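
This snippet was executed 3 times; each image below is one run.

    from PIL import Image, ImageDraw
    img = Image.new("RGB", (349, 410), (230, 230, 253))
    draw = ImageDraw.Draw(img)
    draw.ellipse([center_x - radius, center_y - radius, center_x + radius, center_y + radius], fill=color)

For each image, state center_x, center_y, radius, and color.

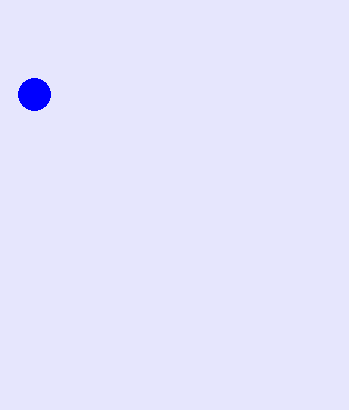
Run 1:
center_x = 34
center_y = 94
radius = 16
color = 'blue'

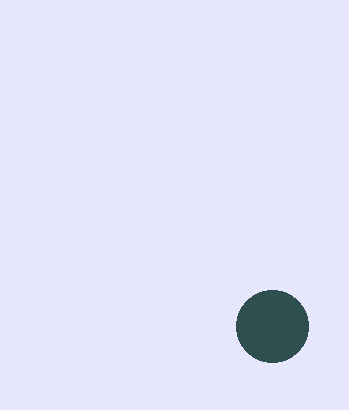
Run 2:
center_x = 272; center_y = 326; radius = 36; color = 'darkslategray'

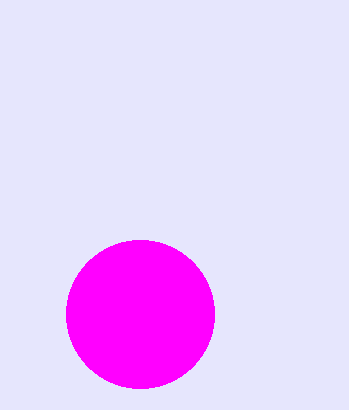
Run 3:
center_x = 140; center_y = 314; radius = 74; color = 'magenta'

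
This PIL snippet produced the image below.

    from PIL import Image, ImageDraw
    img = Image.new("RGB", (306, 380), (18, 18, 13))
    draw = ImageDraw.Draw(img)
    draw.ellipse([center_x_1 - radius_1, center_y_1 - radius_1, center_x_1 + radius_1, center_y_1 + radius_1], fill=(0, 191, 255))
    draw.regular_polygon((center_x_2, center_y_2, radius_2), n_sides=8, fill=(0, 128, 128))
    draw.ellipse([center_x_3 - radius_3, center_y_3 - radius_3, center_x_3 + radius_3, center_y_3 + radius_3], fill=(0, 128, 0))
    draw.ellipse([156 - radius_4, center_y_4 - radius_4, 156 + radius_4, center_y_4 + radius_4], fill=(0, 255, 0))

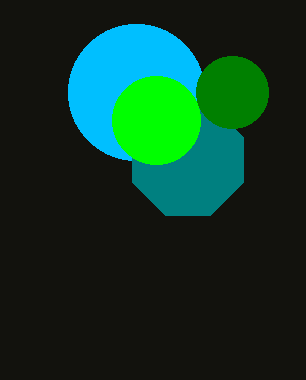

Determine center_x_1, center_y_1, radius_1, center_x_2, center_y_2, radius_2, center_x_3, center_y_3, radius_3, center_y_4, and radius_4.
center_x_1 = 136
center_y_1 = 92
radius_1 = 68
center_x_2 = 188
center_y_2 = 160
radius_2 = 60
center_x_3 = 232
center_y_3 = 92
radius_3 = 36
center_y_4 = 120
radius_4 = 44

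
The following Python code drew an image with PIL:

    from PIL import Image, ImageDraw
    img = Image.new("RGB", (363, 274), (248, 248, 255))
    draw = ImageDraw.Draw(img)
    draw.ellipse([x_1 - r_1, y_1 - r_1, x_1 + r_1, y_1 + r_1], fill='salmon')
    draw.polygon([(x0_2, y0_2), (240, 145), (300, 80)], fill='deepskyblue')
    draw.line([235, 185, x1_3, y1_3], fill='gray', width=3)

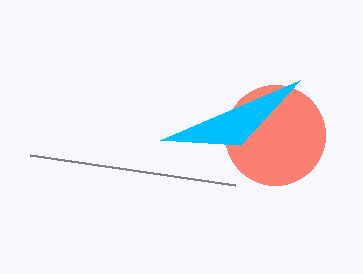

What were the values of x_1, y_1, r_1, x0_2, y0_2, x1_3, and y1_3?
x_1 = 275; y_1 = 135; r_1 = 50; x0_2 = 160; y0_2 = 140; x1_3 = 30; y1_3 = 155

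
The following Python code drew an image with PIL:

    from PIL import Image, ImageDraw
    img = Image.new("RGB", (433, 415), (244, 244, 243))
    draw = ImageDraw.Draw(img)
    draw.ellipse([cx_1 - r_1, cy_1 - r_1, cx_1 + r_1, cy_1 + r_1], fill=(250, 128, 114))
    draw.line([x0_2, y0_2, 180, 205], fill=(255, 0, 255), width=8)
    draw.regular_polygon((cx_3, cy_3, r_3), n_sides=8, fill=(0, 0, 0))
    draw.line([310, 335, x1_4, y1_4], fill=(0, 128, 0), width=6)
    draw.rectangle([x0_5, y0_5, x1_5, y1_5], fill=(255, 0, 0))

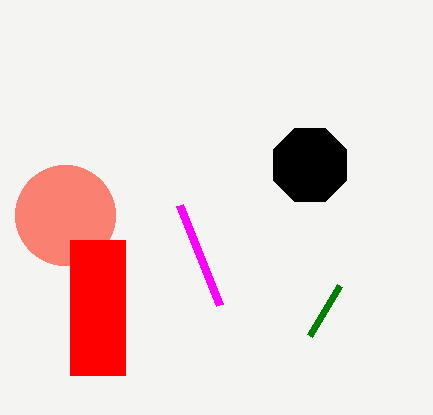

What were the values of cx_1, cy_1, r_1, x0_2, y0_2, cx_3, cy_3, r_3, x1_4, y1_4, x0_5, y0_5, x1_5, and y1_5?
cx_1 = 65
cy_1 = 215
r_1 = 50
x0_2 = 220
y0_2 = 305
cx_3 = 310
cy_3 = 165
r_3 = 40
x1_4 = 340
y1_4 = 285
x0_5 = 70
y0_5 = 240
x1_5 = 125
y1_5 = 375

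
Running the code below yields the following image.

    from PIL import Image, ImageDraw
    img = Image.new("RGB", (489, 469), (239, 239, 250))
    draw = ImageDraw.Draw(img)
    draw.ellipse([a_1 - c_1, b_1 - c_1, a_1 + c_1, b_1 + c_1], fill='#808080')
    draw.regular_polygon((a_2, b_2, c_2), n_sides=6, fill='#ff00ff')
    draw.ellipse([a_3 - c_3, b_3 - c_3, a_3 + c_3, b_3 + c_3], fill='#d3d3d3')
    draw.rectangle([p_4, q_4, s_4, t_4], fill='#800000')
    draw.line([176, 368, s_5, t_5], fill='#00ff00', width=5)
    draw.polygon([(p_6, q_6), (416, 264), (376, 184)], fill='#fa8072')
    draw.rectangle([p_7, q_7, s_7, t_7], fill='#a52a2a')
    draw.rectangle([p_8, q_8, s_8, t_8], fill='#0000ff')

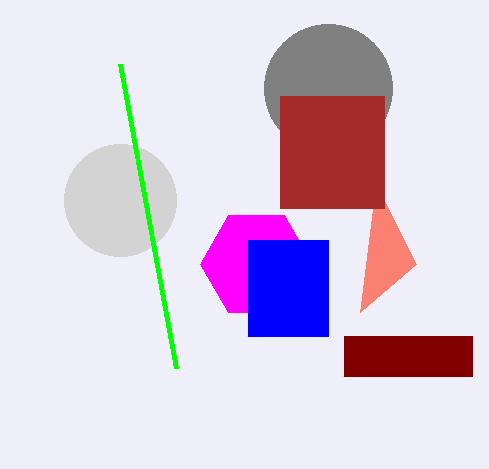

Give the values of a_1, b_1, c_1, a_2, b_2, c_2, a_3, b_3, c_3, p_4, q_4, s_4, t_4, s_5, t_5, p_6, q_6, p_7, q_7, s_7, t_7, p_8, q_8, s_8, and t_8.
a_1 = 328
b_1 = 88
c_1 = 64
a_2 = 256
b_2 = 264
c_2 = 56
a_3 = 120
b_3 = 200
c_3 = 56
p_4 = 344
q_4 = 336
s_4 = 472
t_4 = 376
s_5 = 120
t_5 = 64
p_6 = 360
q_6 = 312
p_7 = 280
q_7 = 96
s_7 = 384
t_7 = 208
p_8 = 248
q_8 = 240
s_8 = 328
t_8 = 336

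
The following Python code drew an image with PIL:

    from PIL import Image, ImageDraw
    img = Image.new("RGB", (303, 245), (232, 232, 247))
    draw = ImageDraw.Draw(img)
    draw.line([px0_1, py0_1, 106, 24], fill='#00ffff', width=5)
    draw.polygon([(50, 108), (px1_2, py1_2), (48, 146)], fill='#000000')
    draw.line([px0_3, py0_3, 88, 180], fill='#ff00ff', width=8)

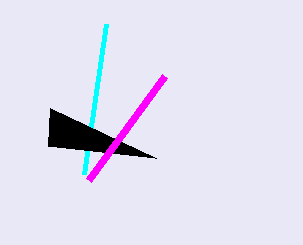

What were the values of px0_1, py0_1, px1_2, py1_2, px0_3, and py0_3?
px0_1 = 84, py0_1 = 174, px1_2 = 156, py1_2 = 158, px0_3 = 164, py0_3 = 76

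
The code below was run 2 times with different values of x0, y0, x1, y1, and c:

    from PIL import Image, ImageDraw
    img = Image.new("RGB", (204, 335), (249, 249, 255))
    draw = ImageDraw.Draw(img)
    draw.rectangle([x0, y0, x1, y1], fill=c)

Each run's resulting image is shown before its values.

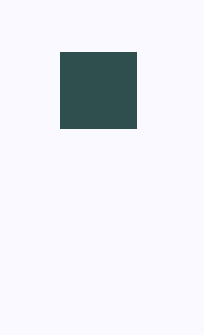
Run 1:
x0 = 60; y0 = 52; x1 = 136; y1 = 128; c = 'darkslategray'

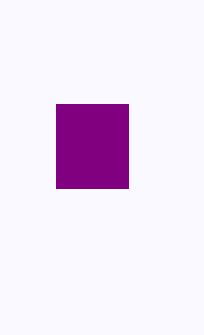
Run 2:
x0 = 56; y0 = 104; x1 = 128; y1 = 188; c = 'purple'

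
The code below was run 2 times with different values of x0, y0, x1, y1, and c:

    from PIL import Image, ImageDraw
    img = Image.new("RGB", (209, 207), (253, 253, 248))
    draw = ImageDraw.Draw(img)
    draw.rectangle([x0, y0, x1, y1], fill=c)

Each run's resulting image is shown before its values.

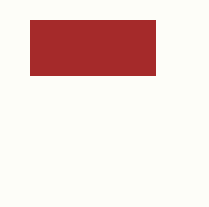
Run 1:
x0 = 30; y0 = 20; x1 = 155; y1 = 75; c = 'brown'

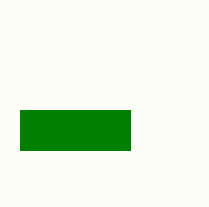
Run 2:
x0 = 20
y0 = 110
x1 = 130
y1 = 150
c = 'green'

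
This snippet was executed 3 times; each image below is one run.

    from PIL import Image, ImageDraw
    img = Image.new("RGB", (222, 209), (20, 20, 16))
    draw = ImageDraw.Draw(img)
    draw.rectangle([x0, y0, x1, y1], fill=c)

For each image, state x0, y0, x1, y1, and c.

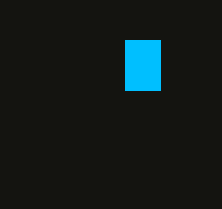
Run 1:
x0 = 125; y0 = 40; x1 = 160; y1 = 90; c = 'deepskyblue'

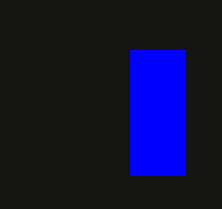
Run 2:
x0 = 130, y0 = 50, x1 = 185, y1 = 175, c = 'blue'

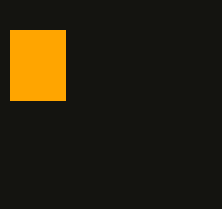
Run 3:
x0 = 10
y0 = 30
x1 = 65
y1 = 100
c = 'orange'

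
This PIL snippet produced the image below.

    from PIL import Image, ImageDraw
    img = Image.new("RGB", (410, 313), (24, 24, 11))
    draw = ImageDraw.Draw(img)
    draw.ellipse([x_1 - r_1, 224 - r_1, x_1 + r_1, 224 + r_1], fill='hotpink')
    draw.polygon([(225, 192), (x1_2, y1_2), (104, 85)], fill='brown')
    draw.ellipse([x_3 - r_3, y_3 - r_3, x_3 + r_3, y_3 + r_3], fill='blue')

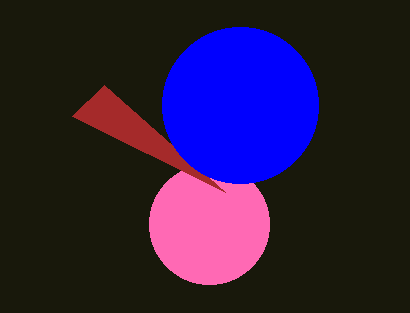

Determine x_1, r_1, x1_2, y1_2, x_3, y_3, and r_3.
x_1 = 209
r_1 = 60
x1_2 = 72
y1_2 = 116
x_3 = 240
y_3 = 105
r_3 = 78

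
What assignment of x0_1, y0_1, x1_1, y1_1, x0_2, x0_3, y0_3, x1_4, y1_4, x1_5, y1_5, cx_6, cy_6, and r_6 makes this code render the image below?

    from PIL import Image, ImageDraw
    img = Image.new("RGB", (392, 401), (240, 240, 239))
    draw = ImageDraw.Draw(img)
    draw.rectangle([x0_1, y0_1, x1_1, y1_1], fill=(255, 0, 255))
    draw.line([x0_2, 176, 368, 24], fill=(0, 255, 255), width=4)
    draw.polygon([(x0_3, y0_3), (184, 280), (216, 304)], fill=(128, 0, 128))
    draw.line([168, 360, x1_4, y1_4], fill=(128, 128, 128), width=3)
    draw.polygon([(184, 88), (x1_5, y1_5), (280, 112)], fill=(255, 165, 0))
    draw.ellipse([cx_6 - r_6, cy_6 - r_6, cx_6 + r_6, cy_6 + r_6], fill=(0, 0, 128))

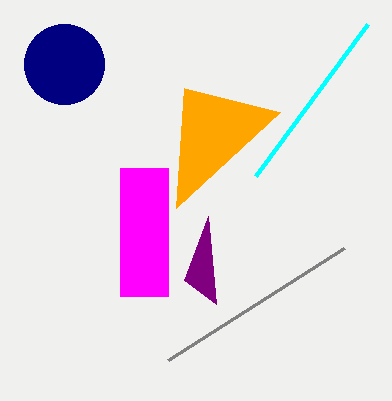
x0_1 = 120, y0_1 = 168, x1_1 = 168, y1_1 = 296, x0_2 = 256, x0_3 = 208, y0_3 = 216, x1_4 = 344, y1_4 = 248, x1_5 = 176, y1_5 = 208, cx_6 = 64, cy_6 = 64, r_6 = 40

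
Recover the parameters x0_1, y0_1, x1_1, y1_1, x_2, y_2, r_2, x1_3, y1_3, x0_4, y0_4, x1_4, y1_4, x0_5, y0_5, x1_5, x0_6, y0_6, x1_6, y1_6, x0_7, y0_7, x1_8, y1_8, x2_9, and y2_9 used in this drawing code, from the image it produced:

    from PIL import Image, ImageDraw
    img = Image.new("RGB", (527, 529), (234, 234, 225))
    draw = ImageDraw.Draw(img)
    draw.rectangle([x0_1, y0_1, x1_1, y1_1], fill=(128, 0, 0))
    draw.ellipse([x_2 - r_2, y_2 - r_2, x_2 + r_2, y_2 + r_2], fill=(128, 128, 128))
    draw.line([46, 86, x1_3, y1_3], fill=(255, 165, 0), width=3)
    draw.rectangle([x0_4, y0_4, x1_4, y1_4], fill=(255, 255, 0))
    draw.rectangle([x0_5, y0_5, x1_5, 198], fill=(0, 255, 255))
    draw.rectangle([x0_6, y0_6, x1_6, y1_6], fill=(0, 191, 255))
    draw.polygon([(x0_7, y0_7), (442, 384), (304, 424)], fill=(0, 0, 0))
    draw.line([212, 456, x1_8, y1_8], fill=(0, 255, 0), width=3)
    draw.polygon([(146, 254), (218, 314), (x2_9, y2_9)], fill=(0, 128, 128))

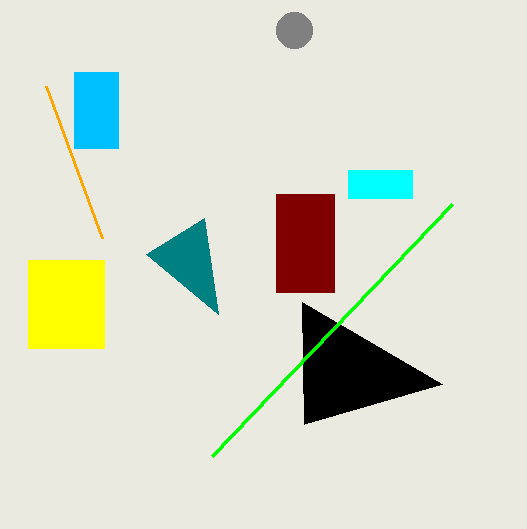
x0_1 = 276; y0_1 = 194; x1_1 = 334; y1_1 = 292; x_2 = 294; y_2 = 30; r_2 = 18; x1_3 = 102; y1_3 = 238; x0_4 = 28; y0_4 = 260; x1_4 = 104; y1_4 = 348; x0_5 = 348; y0_5 = 170; x1_5 = 412; x0_6 = 74; y0_6 = 72; x1_6 = 118; y1_6 = 148; x0_7 = 302; y0_7 = 302; x1_8 = 452; y1_8 = 204; x2_9 = 204; y2_9 = 218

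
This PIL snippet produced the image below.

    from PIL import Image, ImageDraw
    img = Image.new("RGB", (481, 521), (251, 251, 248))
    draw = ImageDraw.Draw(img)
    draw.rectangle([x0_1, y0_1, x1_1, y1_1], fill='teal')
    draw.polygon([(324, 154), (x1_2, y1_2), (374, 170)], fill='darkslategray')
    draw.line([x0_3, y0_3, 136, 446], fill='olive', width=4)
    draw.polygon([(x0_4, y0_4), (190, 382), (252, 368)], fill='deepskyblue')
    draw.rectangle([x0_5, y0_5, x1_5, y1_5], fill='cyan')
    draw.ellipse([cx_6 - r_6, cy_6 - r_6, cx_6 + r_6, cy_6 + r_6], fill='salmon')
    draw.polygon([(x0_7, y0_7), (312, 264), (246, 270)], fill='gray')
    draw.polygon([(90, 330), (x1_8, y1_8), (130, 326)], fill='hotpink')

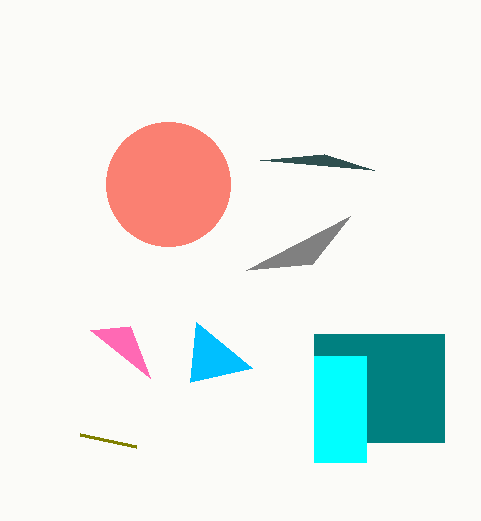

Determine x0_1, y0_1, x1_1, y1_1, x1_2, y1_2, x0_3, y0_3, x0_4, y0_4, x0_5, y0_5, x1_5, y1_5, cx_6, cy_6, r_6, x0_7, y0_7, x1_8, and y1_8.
x0_1 = 314, y0_1 = 334, x1_1 = 444, y1_1 = 442, x1_2 = 260, y1_2 = 160, x0_3 = 80, y0_3 = 434, x0_4 = 196, y0_4 = 322, x0_5 = 314, y0_5 = 356, x1_5 = 366, y1_5 = 462, cx_6 = 168, cy_6 = 184, r_6 = 62, x0_7 = 350, y0_7 = 216, x1_8 = 150, y1_8 = 378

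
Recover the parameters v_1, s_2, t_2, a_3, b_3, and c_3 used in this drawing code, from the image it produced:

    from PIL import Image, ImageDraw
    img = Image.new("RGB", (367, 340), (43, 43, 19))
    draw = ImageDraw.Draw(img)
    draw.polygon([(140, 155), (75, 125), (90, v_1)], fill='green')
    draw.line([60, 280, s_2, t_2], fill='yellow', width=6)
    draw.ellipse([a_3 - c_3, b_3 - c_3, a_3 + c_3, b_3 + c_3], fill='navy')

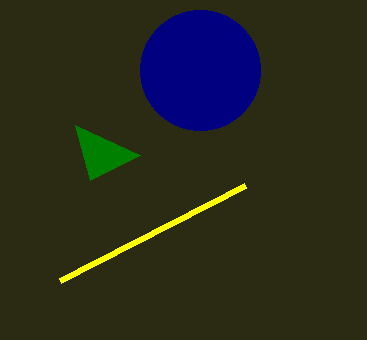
v_1 = 180, s_2 = 245, t_2 = 185, a_3 = 200, b_3 = 70, c_3 = 60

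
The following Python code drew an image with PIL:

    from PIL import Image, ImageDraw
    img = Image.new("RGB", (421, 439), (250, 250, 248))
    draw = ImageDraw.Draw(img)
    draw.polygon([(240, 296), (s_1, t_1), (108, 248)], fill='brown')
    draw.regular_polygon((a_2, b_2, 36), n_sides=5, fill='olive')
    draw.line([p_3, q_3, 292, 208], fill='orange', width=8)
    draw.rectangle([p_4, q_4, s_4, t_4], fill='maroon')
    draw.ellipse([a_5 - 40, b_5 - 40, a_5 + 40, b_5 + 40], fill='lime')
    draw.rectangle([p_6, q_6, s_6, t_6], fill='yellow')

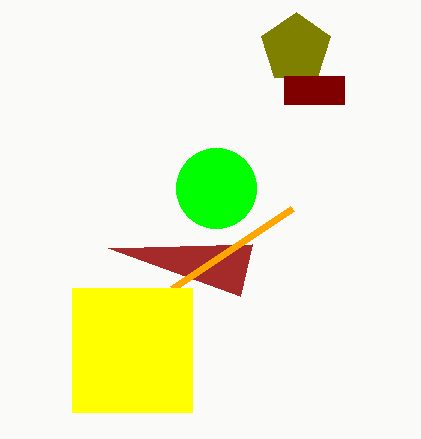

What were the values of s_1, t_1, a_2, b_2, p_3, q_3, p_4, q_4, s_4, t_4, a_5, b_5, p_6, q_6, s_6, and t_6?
s_1 = 252
t_1 = 244
a_2 = 296
b_2 = 48
p_3 = 172
q_3 = 288
p_4 = 284
q_4 = 76
s_4 = 344
t_4 = 104
a_5 = 216
b_5 = 188
p_6 = 72
q_6 = 288
s_6 = 192
t_6 = 412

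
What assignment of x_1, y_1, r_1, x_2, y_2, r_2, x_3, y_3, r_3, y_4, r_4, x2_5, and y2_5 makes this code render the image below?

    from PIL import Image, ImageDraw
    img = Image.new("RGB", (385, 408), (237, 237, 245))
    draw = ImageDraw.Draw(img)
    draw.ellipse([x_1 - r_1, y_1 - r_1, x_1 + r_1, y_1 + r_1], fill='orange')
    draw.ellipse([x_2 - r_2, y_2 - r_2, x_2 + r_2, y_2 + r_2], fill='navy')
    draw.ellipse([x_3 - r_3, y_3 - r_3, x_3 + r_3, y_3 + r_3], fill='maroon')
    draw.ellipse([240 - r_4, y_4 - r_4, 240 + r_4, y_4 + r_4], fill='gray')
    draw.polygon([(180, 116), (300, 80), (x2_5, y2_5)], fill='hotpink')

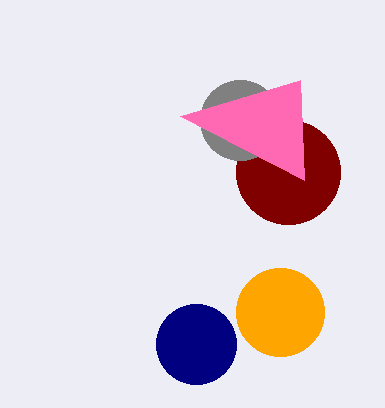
x_1 = 280; y_1 = 312; r_1 = 44; x_2 = 196; y_2 = 344; r_2 = 40; x_3 = 288; y_3 = 172; r_3 = 52; y_4 = 120; r_4 = 40; x2_5 = 304; y2_5 = 180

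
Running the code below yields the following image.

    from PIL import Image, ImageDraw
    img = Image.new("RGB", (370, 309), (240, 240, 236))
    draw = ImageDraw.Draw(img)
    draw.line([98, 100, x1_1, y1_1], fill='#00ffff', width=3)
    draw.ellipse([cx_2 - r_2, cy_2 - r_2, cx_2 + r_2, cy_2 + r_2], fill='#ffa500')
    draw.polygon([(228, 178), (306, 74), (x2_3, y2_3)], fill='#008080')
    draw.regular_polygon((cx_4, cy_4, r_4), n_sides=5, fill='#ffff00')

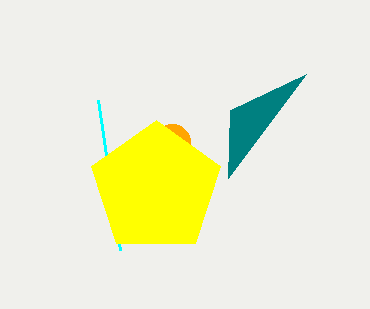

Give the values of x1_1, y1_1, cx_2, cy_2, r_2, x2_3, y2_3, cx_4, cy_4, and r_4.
x1_1 = 120
y1_1 = 250
cx_2 = 172
cy_2 = 142
r_2 = 18
x2_3 = 230
y2_3 = 110
cx_4 = 156
cy_4 = 188
r_4 = 68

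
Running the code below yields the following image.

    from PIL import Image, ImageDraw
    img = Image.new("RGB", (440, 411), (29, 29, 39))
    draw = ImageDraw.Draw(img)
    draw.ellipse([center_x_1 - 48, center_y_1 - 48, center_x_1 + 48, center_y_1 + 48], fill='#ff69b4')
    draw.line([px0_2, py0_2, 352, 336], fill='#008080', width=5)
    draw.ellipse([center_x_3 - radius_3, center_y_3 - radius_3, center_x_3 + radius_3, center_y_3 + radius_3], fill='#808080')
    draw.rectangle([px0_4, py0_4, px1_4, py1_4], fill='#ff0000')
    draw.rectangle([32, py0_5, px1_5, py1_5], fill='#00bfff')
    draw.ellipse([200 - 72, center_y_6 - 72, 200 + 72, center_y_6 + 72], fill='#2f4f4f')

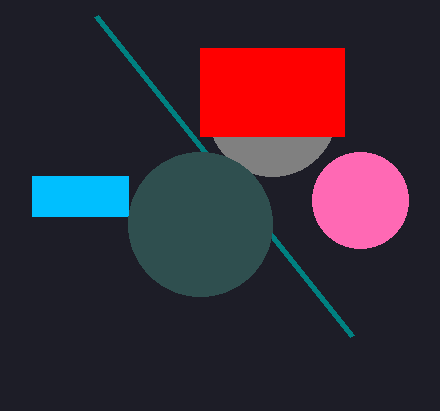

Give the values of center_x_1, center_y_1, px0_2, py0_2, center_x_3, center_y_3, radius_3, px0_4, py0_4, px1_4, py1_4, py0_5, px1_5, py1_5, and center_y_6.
center_x_1 = 360
center_y_1 = 200
px0_2 = 96
py0_2 = 16
center_x_3 = 272
center_y_3 = 112
radius_3 = 64
px0_4 = 200
py0_4 = 48
px1_4 = 344
py1_4 = 136
py0_5 = 176
px1_5 = 128
py1_5 = 216
center_y_6 = 224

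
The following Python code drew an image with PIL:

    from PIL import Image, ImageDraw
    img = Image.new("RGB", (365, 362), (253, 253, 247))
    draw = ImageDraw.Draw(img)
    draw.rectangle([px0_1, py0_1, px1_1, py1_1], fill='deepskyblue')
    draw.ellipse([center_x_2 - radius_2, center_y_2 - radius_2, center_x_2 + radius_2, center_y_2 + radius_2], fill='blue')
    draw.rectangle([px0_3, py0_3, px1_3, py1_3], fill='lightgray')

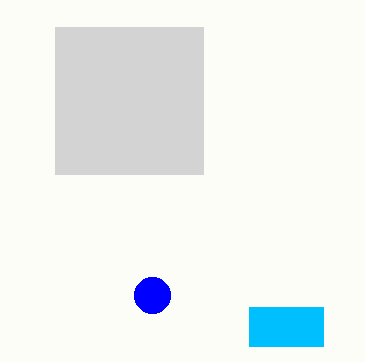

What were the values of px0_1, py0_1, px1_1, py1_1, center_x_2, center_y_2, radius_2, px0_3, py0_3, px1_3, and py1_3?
px0_1 = 249, py0_1 = 307, px1_1 = 323, py1_1 = 346, center_x_2 = 152, center_y_2 = 295, radius_2 = 18, px0_3 = 55, py0_3 = 27, px1_3 = 203, py1_3 = 174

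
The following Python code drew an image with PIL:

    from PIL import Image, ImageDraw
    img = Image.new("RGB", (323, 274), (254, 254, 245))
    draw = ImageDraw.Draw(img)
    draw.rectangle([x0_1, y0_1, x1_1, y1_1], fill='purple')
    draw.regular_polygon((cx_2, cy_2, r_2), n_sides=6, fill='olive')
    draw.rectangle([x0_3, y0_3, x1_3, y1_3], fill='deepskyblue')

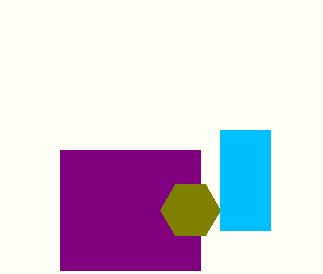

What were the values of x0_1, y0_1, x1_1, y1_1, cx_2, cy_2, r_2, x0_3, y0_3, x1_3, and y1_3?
x0_1 = 60; y0_1 = 150; x1_1 = 200; y1_1 = 270; cx_2 = 190; cy_2 = 210; r_2 = 30; x0_3 = 220; y0_3 = 130; x1_3 = 270; y1_3 = 230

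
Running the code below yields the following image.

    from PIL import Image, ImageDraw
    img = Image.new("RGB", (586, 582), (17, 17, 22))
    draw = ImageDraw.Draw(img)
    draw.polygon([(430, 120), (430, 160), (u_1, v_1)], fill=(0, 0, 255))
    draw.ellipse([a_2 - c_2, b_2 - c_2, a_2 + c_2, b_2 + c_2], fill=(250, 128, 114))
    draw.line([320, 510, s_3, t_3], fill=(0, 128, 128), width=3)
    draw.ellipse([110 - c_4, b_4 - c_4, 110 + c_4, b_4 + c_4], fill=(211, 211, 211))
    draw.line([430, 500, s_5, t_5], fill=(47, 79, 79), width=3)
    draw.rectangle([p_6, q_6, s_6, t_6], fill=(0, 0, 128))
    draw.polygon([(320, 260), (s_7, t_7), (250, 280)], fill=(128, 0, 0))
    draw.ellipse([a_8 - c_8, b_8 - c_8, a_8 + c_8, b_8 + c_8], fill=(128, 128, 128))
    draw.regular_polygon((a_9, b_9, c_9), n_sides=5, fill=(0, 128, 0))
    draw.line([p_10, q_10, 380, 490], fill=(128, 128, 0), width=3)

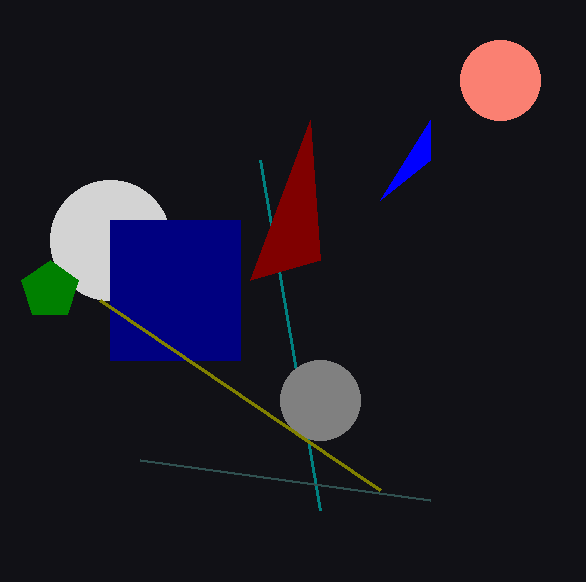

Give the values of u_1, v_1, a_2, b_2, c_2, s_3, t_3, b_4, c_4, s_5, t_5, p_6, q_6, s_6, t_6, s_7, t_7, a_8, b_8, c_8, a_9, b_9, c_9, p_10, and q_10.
u_1 = 380
v_1 = 200
a_2 = 500
b_2 = 80
c_2 = 40
s_3 = 260
t_3 = 160
b_4 = 240
c_4 = 60
s_5 = 140
t_5 = 460
p_6 = 110
q_6 = 220
s_6 = 240
t_6 = 360
s_7 = 310
t_7 = 120
a_8 = 320
b_8 = 400
c_8 = 40
a_9 = 50
b_9 = 290
c_9 = 30
p_10 = 100
q_10 = 300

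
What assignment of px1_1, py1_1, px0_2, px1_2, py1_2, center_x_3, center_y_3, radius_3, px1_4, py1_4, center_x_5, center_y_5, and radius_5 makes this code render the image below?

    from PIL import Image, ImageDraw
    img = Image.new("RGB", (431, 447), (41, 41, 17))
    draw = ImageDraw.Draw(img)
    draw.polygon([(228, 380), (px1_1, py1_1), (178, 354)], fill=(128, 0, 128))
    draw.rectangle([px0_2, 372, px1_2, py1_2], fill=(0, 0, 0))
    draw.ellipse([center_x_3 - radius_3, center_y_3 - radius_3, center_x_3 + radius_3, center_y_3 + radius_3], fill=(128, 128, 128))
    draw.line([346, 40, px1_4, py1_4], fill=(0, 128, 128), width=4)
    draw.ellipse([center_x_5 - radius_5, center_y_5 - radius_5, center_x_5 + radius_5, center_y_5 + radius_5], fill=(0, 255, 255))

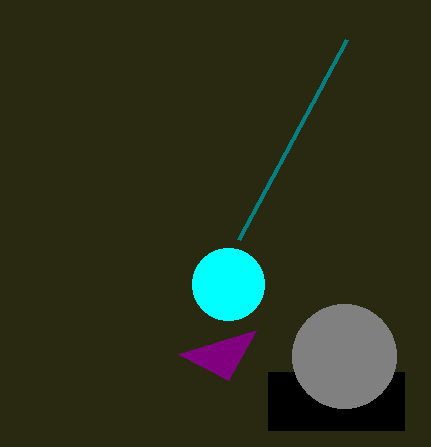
px1_1 = 256
py1_1 = 330
px0_2 = 268
px1_2 = 404
py1_2 = 430
center_x_3 = 344
center_y_3 = 356
radius_3 = 52
px1_4 = 238
py1_4 = 240
center_x_5 = 228
center_y_5 = 284
radius_5 = 36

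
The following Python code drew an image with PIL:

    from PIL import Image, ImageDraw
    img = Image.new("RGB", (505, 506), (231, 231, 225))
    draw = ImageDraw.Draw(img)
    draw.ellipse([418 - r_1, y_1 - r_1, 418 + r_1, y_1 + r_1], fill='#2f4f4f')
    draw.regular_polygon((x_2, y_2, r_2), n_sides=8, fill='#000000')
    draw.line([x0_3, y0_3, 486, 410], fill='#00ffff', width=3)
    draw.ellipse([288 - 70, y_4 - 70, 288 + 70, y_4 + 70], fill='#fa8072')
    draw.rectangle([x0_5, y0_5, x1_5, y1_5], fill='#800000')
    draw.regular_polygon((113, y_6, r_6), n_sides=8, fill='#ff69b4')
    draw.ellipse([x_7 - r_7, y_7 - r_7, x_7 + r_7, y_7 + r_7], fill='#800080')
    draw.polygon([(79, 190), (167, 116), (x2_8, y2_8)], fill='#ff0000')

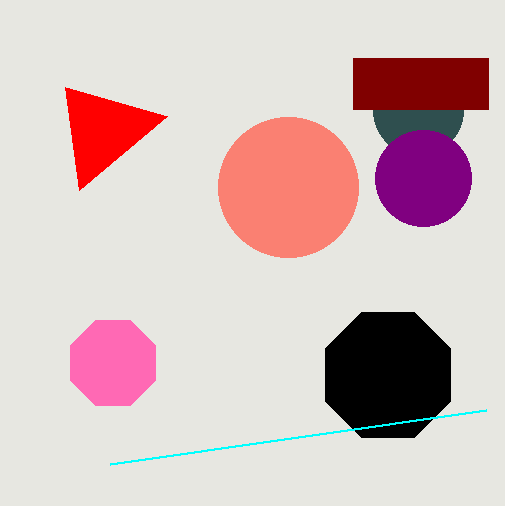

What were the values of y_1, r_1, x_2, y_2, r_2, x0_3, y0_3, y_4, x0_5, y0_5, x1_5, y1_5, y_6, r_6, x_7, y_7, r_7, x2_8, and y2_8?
y_1 = 110; r_1 = 45; x_2 = 388; y_2 = 375; r_2 = 68; x0_3 = 110; y0_3 = 464; y_4 = 187; x0_5 = 353; y0_5 = 58; x1_5 = 488; y1_5 = 109; y_6 = 363; r_6 = 46; x_7 = 423; y_7 = 178; r_7 = 48; x2_8 = 65; y2_8 = 87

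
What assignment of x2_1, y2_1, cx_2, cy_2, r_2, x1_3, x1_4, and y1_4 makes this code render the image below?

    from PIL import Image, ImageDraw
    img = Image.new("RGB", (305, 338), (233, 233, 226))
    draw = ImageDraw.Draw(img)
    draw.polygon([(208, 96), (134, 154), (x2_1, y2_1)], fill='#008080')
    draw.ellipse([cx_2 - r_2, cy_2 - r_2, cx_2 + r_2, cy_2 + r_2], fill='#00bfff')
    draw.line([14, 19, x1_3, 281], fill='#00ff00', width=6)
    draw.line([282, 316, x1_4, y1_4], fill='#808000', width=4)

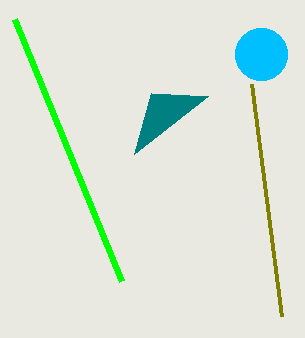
x2_1 = 151; y2_1 = 93; cx_2 = 261; cy_2 = 54; r_2 = 26; x1_3 = 121; x1_4 = 252; y1_4 = 84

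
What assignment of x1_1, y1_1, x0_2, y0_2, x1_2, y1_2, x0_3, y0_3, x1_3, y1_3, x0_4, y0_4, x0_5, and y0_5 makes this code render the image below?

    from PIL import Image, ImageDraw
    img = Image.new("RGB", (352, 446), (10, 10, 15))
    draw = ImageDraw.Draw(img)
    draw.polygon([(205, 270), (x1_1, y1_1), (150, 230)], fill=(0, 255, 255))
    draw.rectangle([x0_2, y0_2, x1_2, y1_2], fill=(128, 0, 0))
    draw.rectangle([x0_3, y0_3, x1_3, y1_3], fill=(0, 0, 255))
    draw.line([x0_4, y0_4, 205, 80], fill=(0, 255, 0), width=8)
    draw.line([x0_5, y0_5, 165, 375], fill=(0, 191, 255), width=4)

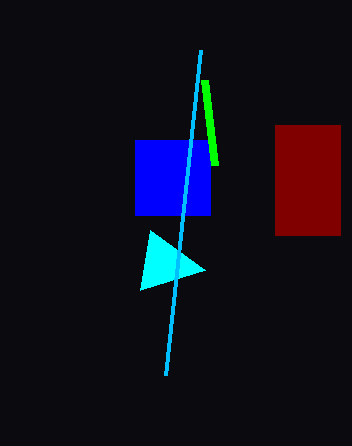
x1_1 = 140; y1_1 = 290; x0_2 = 275; y0_2 = 125; x1_2 = 340; y1_2 = 235; x0_3 = 135; y0_3 = 140; x1_3 = 210; y1_3 = 215; x0_4 = 215; y0_4 = 165; x0_5 = 200; y0_5 = 50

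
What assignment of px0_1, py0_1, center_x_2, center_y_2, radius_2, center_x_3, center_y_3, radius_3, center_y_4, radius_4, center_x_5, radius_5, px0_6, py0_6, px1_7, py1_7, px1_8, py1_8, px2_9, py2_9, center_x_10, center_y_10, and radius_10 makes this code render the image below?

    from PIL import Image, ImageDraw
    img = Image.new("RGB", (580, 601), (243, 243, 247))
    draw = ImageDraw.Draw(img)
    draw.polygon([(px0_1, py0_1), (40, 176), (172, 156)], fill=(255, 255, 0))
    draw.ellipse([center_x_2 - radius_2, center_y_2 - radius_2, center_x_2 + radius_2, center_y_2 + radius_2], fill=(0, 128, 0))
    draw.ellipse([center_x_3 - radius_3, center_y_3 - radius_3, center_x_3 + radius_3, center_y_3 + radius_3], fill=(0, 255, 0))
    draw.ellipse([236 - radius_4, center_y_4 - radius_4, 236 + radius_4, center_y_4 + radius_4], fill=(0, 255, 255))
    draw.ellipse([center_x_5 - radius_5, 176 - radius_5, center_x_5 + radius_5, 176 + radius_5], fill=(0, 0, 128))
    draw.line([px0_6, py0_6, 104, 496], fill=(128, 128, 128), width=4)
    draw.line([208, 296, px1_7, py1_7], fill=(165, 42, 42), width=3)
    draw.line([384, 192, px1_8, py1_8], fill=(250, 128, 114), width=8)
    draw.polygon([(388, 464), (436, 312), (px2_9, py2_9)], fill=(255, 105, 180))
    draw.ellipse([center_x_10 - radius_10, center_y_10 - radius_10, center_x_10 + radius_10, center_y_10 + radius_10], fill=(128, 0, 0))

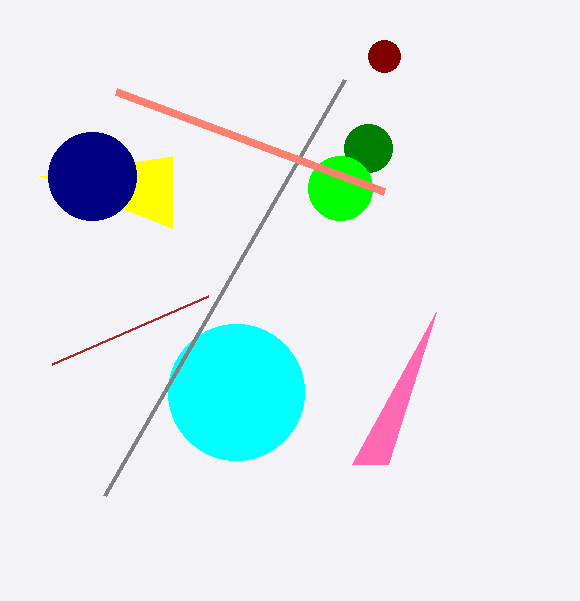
px0_1 = 172; py0_1 = 228; center_x_2 = 368; center_y_2 = 148; radius_2 = 24; center_x_3 = 340; center_y_3 = 188; radius_3 = 32; center_y_4 = 392; radius_4 = 68; center_x_5 = 92; radius_5 = 44; px0_6 = 344; py0_6 = 80; px1_7 = 52; py1_7 = 364; px1_8 = 116; py1_8 = 92; px2_9 = 352; py2_9 = 464; center_x_10 = 384; center_y_10 = 56; radius_10 = 16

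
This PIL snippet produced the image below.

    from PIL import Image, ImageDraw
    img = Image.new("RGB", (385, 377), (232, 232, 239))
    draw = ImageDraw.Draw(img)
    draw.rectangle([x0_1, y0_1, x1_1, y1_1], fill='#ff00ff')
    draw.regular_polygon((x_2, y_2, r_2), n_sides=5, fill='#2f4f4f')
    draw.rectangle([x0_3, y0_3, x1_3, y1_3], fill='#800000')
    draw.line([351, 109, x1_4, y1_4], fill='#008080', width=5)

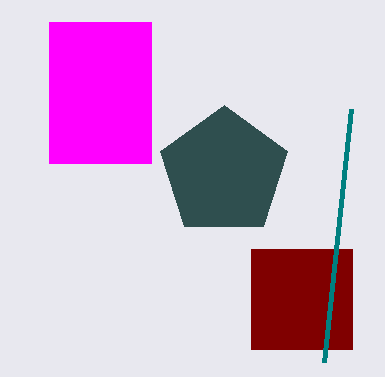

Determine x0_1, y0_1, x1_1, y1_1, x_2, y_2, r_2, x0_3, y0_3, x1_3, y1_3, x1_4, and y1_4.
x0_1 = 49, y0_1 = 22, x1_1 = 151, y1_1 = 163, x_2 = 224, y_2 = 172, r_2 = 67, x0_3 = 251, y0_3 = 249, x1_3 = 352, y1_3 = 349, x1_4 = 324, y1_4 = 362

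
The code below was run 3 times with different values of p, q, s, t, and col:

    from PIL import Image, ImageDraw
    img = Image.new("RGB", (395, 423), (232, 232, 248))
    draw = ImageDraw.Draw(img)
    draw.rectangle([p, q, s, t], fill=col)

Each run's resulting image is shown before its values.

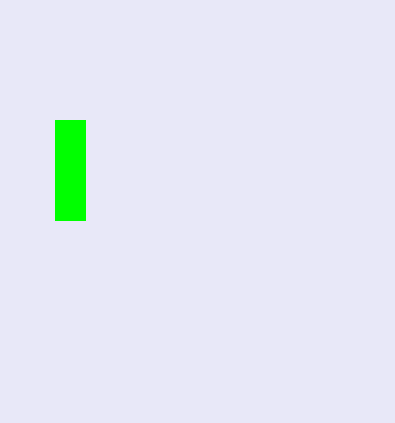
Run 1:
p = 55
q = 120
s = 85
t = 220
col = 'lime'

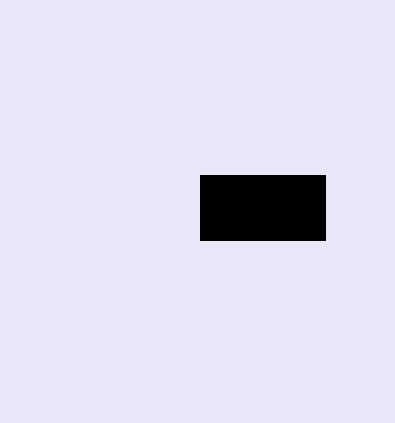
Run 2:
p = 200, q = 175, s = 325, t = 240, col = 'black'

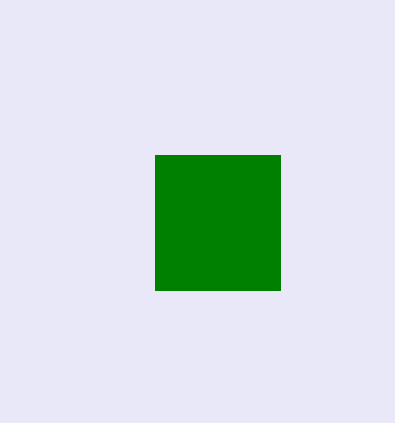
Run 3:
p = 155; q = 155; s = 280; t = 290; col = 'green'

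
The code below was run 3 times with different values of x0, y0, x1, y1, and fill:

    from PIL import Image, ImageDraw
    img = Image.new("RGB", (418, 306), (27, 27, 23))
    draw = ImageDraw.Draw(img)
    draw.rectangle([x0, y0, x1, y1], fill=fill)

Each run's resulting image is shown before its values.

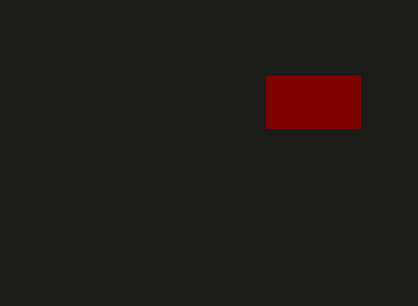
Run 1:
x0 = 266, y0 = 76, x1 = 360, y1 = 128, fill = 'maroon'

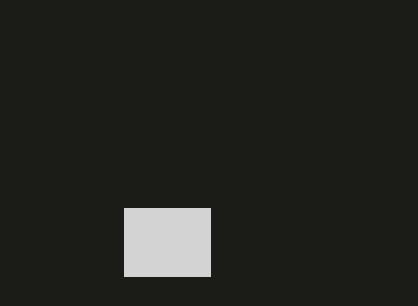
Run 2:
x0 = 124, y0 = 208, x1 = 210, y1 = 276, fill = 'lightgray'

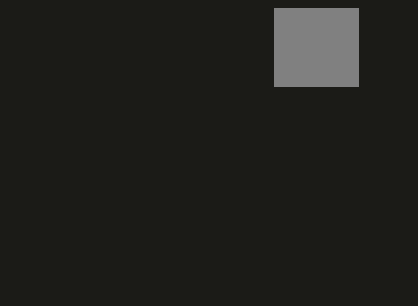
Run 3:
x0 = 274
y0 = 8
x1 = 358
y1 = 86
fill = 'gray'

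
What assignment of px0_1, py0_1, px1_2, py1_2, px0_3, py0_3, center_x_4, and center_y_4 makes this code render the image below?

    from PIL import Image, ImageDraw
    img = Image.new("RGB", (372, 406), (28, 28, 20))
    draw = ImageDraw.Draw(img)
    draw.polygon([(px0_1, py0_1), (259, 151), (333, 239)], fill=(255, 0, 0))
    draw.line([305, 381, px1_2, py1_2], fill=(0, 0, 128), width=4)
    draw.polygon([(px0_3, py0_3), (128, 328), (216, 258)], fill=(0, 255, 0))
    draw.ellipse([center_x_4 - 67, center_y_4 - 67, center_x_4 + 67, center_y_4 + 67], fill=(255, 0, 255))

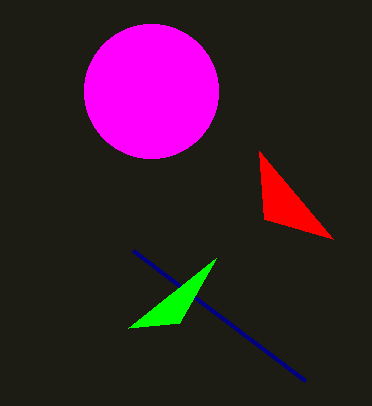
px0_1 = 264
py0_1 = 219
px1_2 = 133
py1_2 = 251
px0_3 = 179
py0_3 = 323
center_x_4 = 151
center_y_4 = 91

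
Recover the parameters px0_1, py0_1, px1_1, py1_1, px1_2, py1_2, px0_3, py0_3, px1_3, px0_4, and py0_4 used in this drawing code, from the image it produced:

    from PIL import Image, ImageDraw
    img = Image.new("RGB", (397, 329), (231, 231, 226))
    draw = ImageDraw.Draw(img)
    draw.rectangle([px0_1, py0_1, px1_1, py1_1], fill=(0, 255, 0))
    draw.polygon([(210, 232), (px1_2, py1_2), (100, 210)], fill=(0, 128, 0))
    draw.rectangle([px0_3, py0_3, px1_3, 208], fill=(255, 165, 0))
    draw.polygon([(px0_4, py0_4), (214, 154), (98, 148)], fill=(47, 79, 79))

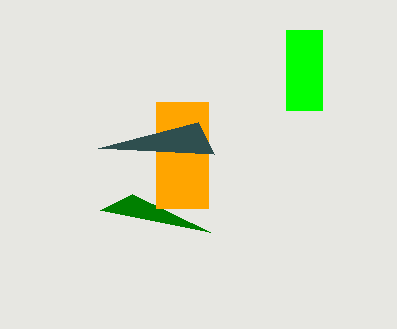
px0_1 = 286, py0_1 = 30, px1_1 = 322, py1_1 = 110, px1_2 = 132, py1_2 = 194, px0_3 = 156, py0_3 = 102, px1_3 = 208, px0_4 = 198, py0_4 = 122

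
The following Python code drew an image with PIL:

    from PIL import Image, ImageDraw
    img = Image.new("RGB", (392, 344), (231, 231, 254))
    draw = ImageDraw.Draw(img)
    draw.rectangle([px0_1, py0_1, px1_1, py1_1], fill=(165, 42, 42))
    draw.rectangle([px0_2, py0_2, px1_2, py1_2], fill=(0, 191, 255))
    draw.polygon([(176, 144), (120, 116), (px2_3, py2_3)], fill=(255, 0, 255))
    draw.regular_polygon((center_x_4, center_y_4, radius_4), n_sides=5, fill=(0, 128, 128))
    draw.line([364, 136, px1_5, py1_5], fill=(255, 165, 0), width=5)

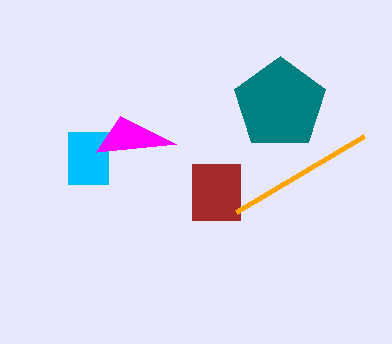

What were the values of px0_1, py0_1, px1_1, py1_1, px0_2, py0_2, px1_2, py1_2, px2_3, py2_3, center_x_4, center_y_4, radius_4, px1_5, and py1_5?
px0_1 = 192, py0_1 = 164, px1_1 = 240, py1_1 = 220, px0_2 = 68, py0_2 = 132, px1_2 = 108, py1_2 = 184, px2_3 = 96, py2_3 = 152, center_x_4 = 280, center_y_4 = 104, radius_4 = 48, px1_5 = 236, py1_5 = 212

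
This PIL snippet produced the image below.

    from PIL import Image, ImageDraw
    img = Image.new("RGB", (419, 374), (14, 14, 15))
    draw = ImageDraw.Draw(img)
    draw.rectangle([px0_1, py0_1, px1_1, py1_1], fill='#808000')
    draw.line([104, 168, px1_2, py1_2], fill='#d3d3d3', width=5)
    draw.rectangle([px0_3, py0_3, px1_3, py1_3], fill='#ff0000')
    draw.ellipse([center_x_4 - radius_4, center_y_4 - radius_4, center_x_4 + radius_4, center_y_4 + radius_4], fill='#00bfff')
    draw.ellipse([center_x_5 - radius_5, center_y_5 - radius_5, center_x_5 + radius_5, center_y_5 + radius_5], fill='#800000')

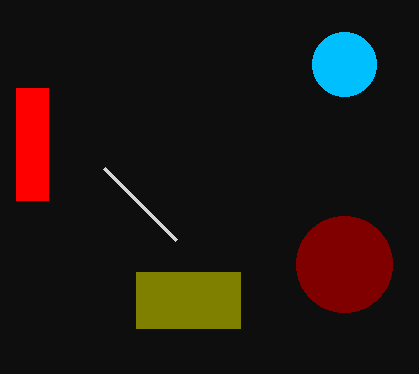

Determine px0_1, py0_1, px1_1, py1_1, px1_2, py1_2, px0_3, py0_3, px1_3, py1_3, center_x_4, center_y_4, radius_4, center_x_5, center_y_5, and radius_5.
px0_1 = 136
py0_1 = 272
px1_1 = 240
py1_1 = 328
px1_2 = 176
py1_2 = 240
px0_3 = 16
py0_3 = 88
px1_3 = 48
py1_3 = 200
center_x_4 = 344
center_y_4 = 64
radius_4 = 32
center_x_5 = 344
center_y_5 = 264
radius_5 = 48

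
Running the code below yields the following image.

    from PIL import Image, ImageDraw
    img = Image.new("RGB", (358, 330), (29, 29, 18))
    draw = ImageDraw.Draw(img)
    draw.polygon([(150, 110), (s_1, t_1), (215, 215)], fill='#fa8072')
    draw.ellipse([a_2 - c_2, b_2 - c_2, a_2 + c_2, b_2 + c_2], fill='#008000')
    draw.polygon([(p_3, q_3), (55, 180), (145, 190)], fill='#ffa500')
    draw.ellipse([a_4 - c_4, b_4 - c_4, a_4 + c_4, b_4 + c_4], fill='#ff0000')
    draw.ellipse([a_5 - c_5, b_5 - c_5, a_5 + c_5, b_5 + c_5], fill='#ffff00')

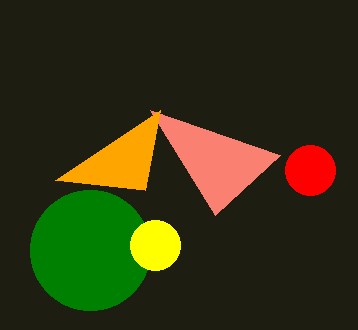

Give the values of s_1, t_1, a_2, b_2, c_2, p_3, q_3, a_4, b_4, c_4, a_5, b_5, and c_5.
s_1 = 280
t_1 = 155
a_2 = 90
b_2 = 250
c_2 = 60
p_3 = 160
q_3 = 110
a_4 = 310
b_4 = 170
c_4 = 25
a_5 = 155
b_5 = 245
c_5 = 25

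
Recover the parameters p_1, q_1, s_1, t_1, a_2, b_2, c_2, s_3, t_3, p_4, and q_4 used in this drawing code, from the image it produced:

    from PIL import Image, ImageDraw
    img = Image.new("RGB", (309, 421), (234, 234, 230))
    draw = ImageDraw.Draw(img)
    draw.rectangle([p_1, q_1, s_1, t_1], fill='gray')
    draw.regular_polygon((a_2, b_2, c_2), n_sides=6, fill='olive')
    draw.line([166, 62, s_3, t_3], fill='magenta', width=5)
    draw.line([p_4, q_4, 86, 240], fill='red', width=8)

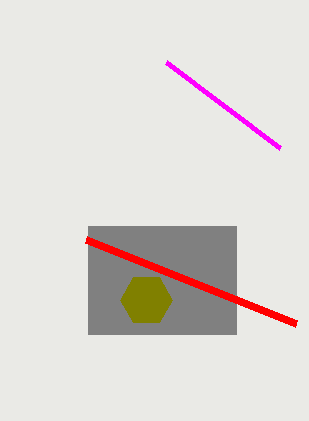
p_1 = 88; q_1 = 226; s_1 = 236; t_1 = 334; a_2 = 146; b_2 = 300; c_2 = 26; s_3 = 280; t_3 = 148; p_4 = 296; q_4 = 324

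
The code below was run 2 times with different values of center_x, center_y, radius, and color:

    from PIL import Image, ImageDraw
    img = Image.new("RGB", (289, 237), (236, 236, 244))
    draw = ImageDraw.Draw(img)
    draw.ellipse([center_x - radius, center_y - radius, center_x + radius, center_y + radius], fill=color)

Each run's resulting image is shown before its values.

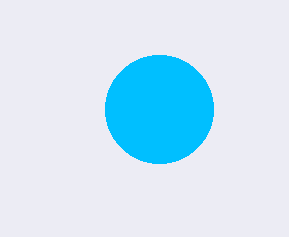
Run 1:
center_x = 159, center_y = 109, radius = 54, color = 'deepskyblue'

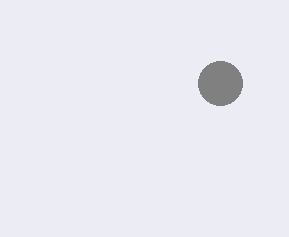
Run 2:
center_x = 220
center_y = 83
radius = 22
color = 'gray'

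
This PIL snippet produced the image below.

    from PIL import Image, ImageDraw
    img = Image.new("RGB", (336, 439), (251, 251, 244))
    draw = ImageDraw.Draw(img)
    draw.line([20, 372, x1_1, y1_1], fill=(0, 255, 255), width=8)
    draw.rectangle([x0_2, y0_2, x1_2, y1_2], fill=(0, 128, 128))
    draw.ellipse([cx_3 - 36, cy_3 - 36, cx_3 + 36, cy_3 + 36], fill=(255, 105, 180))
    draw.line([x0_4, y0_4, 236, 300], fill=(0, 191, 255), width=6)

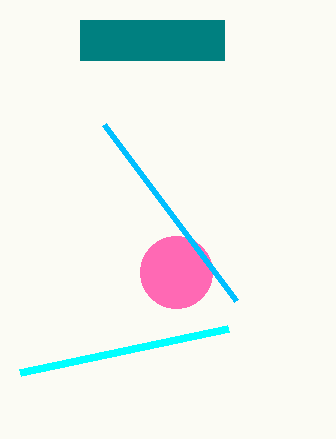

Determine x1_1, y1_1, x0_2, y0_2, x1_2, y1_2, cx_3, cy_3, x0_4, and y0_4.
x1_1 = 228; y1_1 = 328; x0_2 = 80; y0_2 = 20; x1_2 = 224; y1_2 = 60; cx_3 = 176; cy_3 = 272; x0_4 = 104; y0_4 = 124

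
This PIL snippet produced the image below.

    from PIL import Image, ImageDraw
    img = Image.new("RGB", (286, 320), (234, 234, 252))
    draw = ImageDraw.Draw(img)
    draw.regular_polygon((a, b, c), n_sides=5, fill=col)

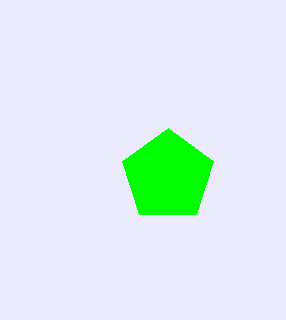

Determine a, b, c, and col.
a = 168; b = 176; c = 48; col = 'lime'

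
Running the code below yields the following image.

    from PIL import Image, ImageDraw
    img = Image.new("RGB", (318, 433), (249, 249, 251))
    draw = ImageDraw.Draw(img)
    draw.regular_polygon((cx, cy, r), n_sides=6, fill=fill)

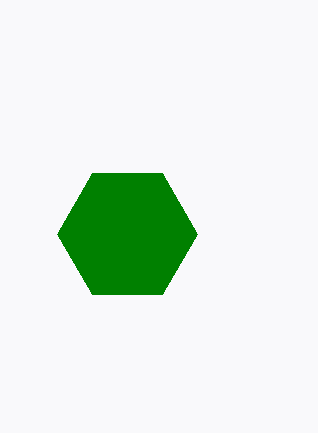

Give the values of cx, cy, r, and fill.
cx = 127; cy = 234; r = 70; fill = 'green'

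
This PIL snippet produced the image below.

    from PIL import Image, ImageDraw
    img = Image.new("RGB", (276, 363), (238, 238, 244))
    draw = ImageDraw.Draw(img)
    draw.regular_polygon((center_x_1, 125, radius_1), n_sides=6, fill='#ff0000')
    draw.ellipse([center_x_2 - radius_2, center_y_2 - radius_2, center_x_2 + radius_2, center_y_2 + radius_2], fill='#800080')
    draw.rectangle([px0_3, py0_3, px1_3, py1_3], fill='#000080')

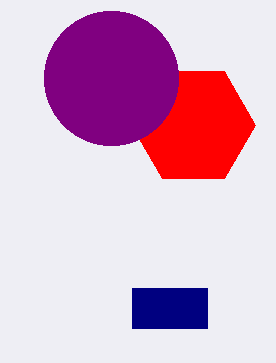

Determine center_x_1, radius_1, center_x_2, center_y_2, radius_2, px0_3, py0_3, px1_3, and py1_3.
center_x_1 = 193; radius_1 = 62; center_x_2 = 111; center_y_2 = 78; radius_2 = 67; px0_3 = 132; py0_3 = 288; px1_3 = 207; py1_3 = 328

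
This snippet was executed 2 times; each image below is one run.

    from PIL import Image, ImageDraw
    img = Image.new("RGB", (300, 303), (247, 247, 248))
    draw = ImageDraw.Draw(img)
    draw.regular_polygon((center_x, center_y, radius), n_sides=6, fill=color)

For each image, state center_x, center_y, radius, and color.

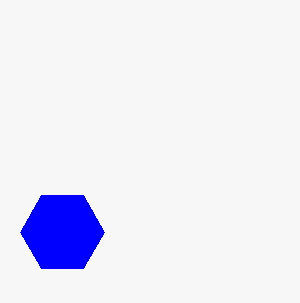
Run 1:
center_x = 62
center_y = 232
radius = 42
color = 'blue'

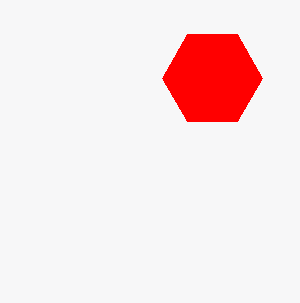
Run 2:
center_x = 212, center_y = 78, radius = 50, color = 'red'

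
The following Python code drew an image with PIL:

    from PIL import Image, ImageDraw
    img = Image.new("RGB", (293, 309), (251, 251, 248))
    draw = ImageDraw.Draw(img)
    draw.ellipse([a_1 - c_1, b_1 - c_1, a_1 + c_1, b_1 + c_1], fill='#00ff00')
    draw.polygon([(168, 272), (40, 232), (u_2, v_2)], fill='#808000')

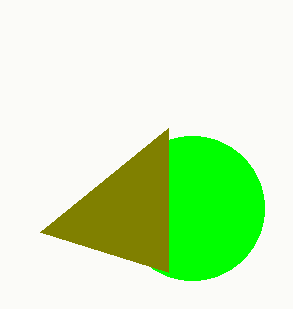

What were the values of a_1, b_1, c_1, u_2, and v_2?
a_1 = 192, b_1 = 208, c_1 = 72, u_2 = 168, v_2 = 128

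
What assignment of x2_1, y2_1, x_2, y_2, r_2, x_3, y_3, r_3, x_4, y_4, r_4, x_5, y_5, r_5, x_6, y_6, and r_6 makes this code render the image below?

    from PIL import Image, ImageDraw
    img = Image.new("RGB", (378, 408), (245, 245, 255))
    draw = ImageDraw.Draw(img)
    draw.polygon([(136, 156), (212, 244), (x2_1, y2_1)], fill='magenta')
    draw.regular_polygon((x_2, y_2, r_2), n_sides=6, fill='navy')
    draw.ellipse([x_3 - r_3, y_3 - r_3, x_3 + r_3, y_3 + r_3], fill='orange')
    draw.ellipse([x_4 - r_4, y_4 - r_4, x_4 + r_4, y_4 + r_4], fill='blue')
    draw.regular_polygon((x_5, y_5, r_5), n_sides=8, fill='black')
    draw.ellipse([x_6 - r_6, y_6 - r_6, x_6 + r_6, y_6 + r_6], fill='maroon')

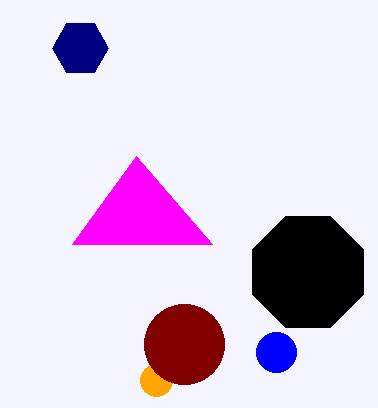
x2_1 = 72, y2_1 = 244, x_2 = 80, y_2 = 48, r_2 = 28, x_3 = 156, y_3 = 380, r_3 = 16, x_4 = 276, y_4 = 352, r_4 = 20, x_5 = 308, y_5 = 272, r_5 = 60, x_6 = 184, y_6 = 344, r_6 = 40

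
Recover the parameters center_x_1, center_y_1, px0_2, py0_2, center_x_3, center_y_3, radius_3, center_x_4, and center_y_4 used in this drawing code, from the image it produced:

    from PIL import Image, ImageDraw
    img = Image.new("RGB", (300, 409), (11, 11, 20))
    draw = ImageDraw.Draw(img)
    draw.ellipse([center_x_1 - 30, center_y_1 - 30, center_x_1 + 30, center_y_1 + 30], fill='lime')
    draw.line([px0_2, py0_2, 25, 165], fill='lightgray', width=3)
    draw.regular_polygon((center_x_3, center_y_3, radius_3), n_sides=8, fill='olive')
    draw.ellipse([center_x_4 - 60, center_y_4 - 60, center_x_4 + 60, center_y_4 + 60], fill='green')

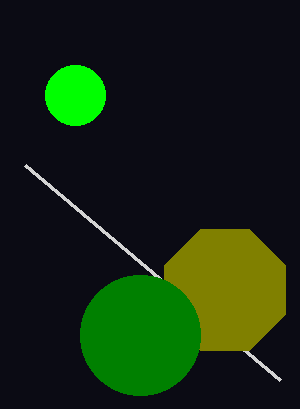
center_x_1 = 75; center_y_1 = 95; px0_2 = 280; py0_2 = 380; center_x_3 = 225; center_y_3 = 290; radius_3 = 65; center_x_4 = 140; center_y_4 = 335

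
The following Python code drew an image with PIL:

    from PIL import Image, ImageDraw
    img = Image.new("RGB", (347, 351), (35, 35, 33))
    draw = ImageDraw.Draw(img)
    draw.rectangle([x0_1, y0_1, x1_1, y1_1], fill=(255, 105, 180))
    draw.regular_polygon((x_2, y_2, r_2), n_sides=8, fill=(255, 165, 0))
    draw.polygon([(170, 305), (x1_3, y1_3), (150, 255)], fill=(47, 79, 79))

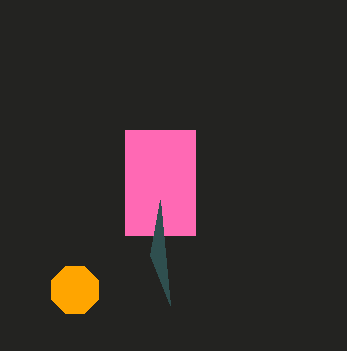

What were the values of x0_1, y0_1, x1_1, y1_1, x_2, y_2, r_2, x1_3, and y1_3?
x0_1 = 125; y0_1 = 130; x1_1 = 195; y1_1 = 235; x_2 = 75; y_2 = 290; r_2 = 25; x1_3 = 160; y1_3 = 200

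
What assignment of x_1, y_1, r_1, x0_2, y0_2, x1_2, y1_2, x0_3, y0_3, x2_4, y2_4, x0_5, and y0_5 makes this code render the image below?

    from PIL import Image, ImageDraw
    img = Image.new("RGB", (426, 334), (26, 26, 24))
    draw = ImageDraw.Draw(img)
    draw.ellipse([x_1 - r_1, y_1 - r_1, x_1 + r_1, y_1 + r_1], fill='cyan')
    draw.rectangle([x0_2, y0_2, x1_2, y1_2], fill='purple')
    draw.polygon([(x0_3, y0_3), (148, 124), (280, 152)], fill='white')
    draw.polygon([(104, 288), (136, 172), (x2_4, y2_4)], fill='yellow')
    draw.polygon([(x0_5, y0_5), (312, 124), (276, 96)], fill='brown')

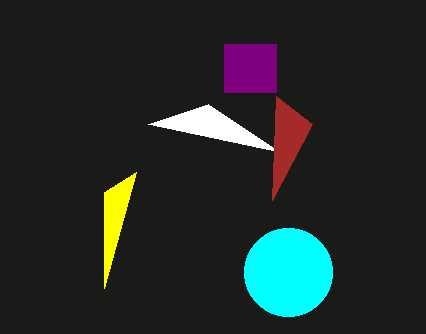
x_1 = 288
y_1 = 272
r_1 = 44
x0_2 = 224
y0_2 = 44
x1_2 = 276
y1_2 = 92
x0_3 = 208
y0_3 = 104
x2_4 = 104
y2_4 = 192
x0_5 = 272
y0_5 = 200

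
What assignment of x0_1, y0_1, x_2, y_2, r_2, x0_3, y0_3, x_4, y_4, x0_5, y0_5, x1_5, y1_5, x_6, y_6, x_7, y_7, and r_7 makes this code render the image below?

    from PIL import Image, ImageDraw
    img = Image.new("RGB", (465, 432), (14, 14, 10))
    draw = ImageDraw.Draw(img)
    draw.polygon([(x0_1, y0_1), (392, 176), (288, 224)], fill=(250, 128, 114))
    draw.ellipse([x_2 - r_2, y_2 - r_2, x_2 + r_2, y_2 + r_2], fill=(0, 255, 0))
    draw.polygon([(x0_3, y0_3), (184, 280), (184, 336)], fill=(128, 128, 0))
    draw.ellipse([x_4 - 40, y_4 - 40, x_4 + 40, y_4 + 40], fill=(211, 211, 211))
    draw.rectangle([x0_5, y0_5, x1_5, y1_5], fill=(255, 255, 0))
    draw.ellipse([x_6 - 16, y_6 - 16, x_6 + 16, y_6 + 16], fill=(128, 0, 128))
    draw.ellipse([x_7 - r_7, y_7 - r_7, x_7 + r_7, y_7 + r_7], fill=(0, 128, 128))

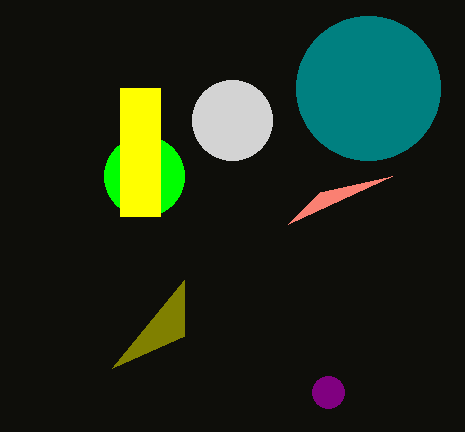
x0_1 = 320; y0_1 = 192; x_2 = 144; y_2 = 176; r_2 = 40; x0_3 = 112; y0_3 = 368; x_4 = 232; y_4 = 120; x0_5 = 120; y0_5 = 88; x1_5 = 160; y1_5 = 216; x_6 = 328; y_6 = 392; x_7 = 368; y_7 = 88; r_7 = 72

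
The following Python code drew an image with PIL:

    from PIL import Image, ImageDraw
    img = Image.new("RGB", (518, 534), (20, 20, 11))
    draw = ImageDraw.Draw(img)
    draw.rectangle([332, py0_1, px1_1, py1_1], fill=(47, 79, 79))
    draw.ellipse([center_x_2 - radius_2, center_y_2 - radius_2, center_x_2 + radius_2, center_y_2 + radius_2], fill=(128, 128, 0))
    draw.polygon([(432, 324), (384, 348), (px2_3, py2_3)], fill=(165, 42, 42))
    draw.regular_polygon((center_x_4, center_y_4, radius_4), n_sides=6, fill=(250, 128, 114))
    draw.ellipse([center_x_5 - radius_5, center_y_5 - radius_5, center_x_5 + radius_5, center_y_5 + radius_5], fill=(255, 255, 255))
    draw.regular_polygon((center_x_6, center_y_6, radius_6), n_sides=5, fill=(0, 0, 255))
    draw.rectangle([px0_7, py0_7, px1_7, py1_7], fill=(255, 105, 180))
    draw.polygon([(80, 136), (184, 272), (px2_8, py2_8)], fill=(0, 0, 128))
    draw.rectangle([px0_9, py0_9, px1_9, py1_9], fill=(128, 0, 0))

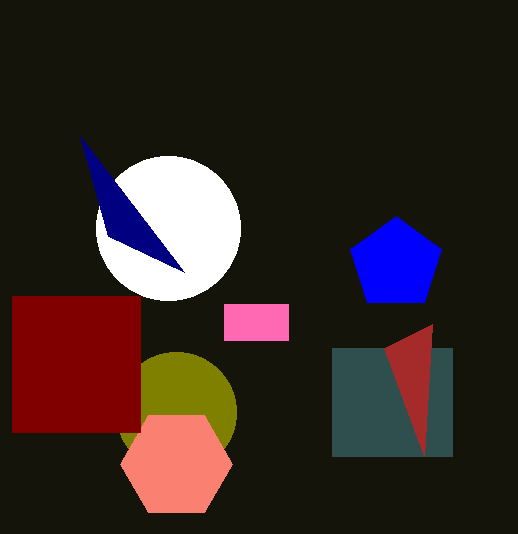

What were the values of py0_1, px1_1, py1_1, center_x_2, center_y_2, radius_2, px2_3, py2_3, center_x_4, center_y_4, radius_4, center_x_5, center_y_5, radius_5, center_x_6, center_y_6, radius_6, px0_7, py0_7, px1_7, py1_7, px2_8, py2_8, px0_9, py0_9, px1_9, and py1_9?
py0_1 = 348; px1_1 = 452; py1_1 = 456; center_x_2 = 176; center_y_2 = 412; radius_2 = 60; px2_3 = 424; py2_3 = 456; center_x_4 = 176; center_y_4 = 464; radius_4 = 56; center_x_5 = 168; center_y_5 = 228; radius_5 = 72; center_x_6 = 396; center_y_6 = 264; radius_6 = 48; px0_7 = 224; py0_7 = 304; px1_7 = 288; py1_7 = 340; px2_8 = 108; py2_8 = 236; px0_9 = 12; py0_9 = 296; px1_9 = 140; py1_9 = 432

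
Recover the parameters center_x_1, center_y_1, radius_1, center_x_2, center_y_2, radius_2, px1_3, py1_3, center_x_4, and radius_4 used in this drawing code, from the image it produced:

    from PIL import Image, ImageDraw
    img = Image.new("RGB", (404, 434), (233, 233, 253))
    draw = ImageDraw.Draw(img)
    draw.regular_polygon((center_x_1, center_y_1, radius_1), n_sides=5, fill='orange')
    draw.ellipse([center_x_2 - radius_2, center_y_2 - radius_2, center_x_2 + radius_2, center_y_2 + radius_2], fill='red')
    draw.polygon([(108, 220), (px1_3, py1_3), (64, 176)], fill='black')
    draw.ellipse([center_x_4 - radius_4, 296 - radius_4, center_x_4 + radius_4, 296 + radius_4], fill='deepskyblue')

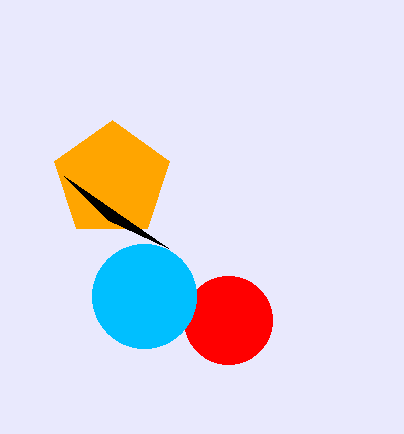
center_x_1 = 112; center_y_1 = 180; radius_1 = 60; center_x_2 = 228; center_y_2 = 320; radius_2 = 44; px1_3 = 168; py1_3 = 248; center_x_4 = 144; radius_4 = 52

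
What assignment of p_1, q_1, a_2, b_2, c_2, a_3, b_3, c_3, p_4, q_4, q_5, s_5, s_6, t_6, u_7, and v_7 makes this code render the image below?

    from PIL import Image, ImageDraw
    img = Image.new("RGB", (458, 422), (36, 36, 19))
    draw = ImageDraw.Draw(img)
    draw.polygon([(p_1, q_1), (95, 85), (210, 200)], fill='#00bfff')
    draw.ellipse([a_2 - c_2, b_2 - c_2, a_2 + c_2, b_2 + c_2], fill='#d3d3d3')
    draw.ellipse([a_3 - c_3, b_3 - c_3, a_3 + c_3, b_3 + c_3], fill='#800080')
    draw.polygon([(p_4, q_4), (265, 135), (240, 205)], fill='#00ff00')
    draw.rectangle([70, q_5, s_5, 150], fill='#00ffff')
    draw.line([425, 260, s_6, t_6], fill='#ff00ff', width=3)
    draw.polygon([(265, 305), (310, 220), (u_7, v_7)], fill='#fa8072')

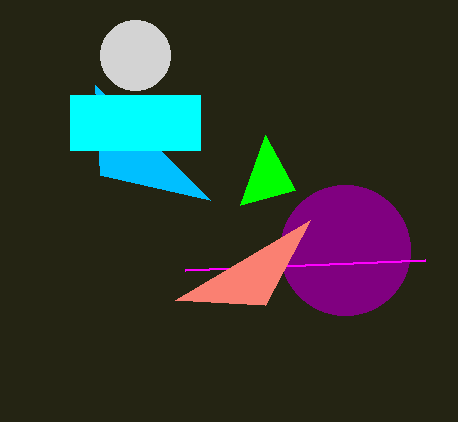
p_1 = 100; q_1 = 175; a_2 = 135; b_2 = 55; c_2 = 35; a_3 = 345; b_3 = 250; c_3 = 65; p_4 = 295; q_4 = 190; q_5 = 95; s_5 = 200; s_6 = 185; t_6 = 270; u_7 = 175; v_7 = 300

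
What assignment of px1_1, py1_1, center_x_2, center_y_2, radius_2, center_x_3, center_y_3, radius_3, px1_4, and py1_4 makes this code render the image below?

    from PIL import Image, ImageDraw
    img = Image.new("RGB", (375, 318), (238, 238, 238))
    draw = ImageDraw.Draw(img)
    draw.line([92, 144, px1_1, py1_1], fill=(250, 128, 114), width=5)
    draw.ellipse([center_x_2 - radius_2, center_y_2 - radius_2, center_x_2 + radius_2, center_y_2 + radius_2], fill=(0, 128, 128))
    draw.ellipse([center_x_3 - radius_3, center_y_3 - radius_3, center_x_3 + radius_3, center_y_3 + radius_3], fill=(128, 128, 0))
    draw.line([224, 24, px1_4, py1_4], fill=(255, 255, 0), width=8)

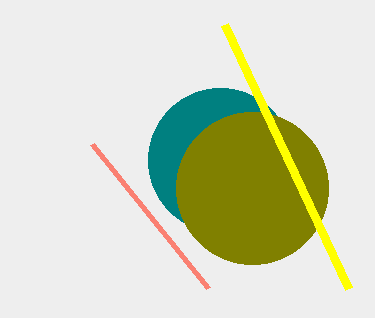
px1_1 = 208; py1_1 = 288; center_x_2 = 220; center_y_2 = 160; radius_2 = 72; center_x_3 = 252; center_y_3 = 188; radius_3 = 76; px1_4 = 348; py1_4 = 288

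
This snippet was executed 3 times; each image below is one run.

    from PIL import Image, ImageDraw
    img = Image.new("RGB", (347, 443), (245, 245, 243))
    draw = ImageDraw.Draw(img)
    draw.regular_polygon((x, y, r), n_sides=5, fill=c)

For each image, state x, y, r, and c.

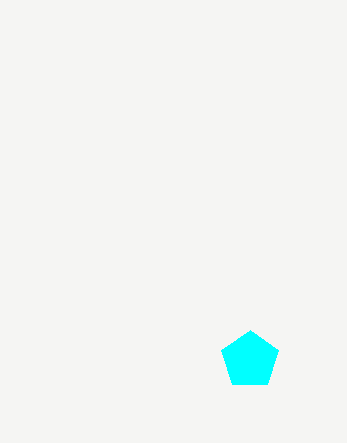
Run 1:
x = 250
y = 360
r = 30
c = 'cyan'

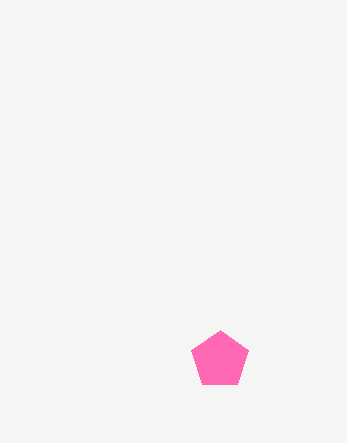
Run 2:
x = 220
y = 360
r = 30
c = 'hotpink'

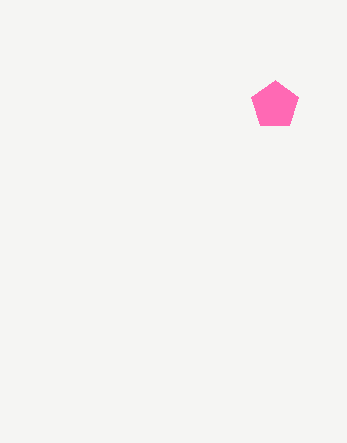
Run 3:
x = 275, y = 105, r = 25, c = 'hotpink'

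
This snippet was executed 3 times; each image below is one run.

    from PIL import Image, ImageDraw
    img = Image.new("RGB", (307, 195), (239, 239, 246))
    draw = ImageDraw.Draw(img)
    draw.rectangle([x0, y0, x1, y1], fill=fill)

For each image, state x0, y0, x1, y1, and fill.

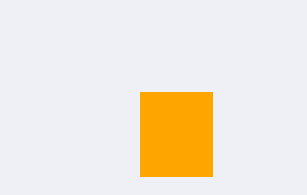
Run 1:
x0 = 140, y0 = 92, x1 = 212, y1 = 176, fill = 'orange'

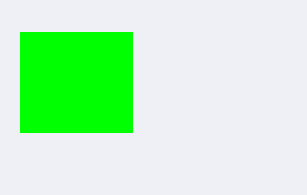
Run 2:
x0 = 20; y0 = 32; x1 = 132; y1 = 132; fill = 'lime'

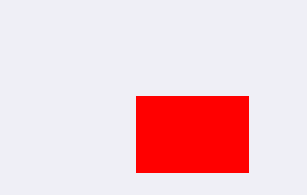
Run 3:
x0 = 136; y0 = 96; x1 = 248; y1 = 172; fill = 'red'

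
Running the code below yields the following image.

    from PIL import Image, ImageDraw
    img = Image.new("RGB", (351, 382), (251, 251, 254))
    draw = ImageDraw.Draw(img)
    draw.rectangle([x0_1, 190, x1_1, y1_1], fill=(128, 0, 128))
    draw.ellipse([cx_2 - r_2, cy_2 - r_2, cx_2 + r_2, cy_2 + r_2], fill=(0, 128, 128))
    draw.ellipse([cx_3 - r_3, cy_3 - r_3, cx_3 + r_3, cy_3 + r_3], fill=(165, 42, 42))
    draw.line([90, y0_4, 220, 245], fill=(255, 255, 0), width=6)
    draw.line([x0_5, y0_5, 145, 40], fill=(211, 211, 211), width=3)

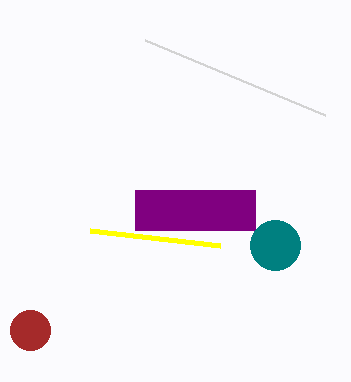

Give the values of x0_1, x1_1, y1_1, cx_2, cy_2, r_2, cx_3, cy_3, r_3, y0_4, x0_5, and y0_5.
x0_1 = 135; x1_1 = 255; y1_1 = 230; cx_2 = 275; cy_2 = 245; r_2 = 25; cx_3 = 30; cy_3 = 330; r_3 = 20; y0_4 = 230; x0_5 = 325; y0_5 = 115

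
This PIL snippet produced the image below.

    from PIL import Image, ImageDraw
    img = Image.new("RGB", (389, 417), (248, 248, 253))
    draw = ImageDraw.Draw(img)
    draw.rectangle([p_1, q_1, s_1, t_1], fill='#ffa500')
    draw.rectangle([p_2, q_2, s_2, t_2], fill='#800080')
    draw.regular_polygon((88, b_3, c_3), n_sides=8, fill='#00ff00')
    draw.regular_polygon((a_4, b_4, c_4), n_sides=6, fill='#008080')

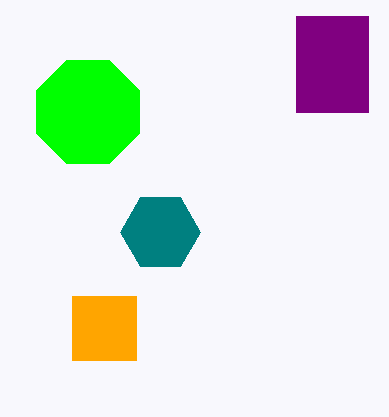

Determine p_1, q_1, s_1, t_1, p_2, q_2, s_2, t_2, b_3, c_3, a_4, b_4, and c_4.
p_1 = 72; q_1 = 296; s_1 = 136; t_1 = 360; p_2 = 296; q_2 = 16; s_2 = 368; t_2 = 112; b_3 = 112; c_3 = 56; a_4 = 160; b_4 = 232; c_4 = 40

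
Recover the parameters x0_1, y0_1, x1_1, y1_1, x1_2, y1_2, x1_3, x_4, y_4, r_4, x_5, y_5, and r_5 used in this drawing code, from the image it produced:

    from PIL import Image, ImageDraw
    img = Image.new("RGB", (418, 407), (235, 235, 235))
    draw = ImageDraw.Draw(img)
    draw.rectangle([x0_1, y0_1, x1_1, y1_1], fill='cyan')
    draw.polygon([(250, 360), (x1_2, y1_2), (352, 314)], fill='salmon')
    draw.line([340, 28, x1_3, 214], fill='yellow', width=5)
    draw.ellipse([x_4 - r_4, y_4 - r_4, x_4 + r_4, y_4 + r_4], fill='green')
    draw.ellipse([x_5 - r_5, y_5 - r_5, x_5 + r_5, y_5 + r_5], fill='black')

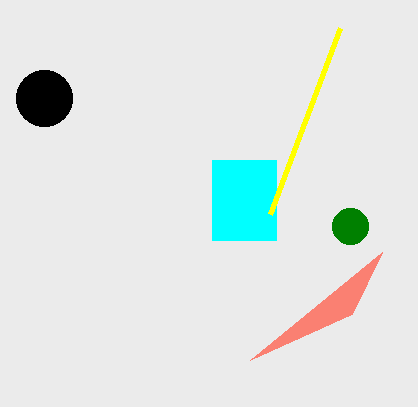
x0_1 = 212; y0_1 = 160; x1_1 = 276; y1_1 = 240; x1_2 = 382; y1_2 = 252; x1_3 = 270; x_4 = 350; y_4 = 226; r_4 = 18; x_5 = 44; y_5 = 98; r_5 = 28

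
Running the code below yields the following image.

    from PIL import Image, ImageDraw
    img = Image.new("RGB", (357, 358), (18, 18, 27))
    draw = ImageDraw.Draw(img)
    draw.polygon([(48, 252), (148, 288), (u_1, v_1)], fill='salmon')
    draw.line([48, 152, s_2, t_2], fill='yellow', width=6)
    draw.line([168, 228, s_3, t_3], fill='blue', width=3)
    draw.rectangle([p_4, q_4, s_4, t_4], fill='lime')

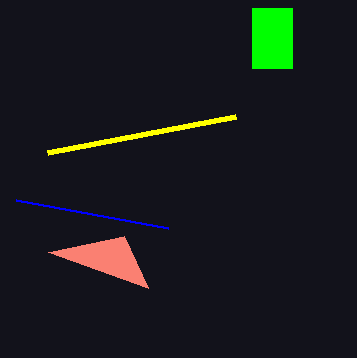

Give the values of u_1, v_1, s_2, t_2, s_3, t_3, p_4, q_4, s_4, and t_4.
u_1 = 124
v_1 = 236
s_2 = 236
t_2 = 116
s_3 = 16
t_3 = 200
p_4 = 252
q_4 = 8
s_4 = 292
t_4 = 68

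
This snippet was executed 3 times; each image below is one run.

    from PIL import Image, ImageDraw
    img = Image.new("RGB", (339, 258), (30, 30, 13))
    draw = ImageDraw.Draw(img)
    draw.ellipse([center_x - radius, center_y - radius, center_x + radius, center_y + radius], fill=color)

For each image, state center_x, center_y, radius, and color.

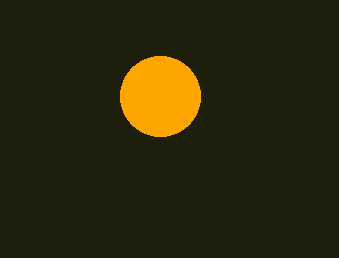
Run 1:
center_x = 160, center_y = 96, radius = 40, color = 'orange'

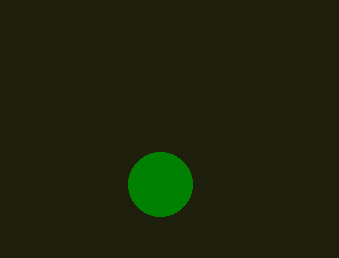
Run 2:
center_x = 160
center_y = 184
radius = 32
color = 'green'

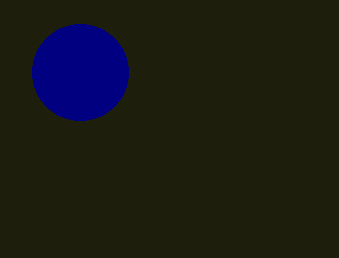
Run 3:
center_x = 80; center_y = 72; radius = 48; color = 'navy'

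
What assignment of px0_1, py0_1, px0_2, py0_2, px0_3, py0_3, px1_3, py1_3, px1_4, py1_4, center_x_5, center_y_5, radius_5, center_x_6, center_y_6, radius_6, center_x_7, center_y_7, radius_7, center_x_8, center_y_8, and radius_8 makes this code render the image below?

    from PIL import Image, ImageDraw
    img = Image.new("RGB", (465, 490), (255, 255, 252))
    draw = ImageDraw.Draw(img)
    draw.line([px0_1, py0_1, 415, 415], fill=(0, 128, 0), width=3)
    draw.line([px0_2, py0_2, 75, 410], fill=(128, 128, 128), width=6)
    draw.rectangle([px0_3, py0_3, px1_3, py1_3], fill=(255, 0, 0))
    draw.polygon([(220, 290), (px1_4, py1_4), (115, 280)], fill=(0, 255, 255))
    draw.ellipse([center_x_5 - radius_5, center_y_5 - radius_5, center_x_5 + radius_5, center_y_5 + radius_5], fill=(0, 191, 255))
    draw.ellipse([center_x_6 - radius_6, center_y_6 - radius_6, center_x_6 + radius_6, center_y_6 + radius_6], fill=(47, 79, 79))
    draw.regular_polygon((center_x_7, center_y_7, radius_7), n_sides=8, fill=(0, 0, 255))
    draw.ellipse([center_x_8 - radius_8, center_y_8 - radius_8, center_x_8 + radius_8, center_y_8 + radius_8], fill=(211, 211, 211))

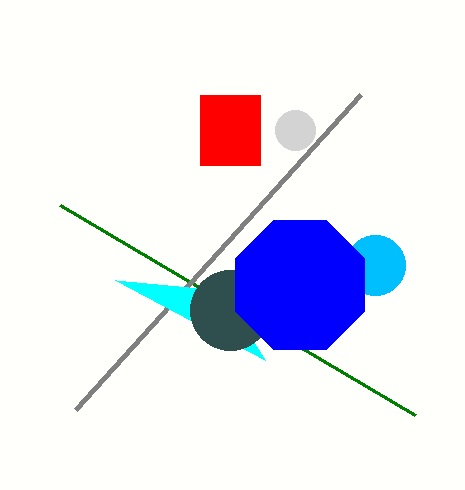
px0_1 = 60, py0_1 = 205, px0_2 = 360, py0_2 = 95, px0_3 = 200, py0_3 = 95, px1_3 = 260, py1_3 = 165, px1_4 = 265, py1_4 = 360, center_x_5 = 375, center_y_5 = 265, radius_5 = 30, center_x_6 = 230, center_y_6 = 310, radius_6 = 40, center_x_7 = 300, center_y_7 = 285, radius_7 = 70, center_x_8 = 295, center_y_8 = 130, radius_8 = 20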